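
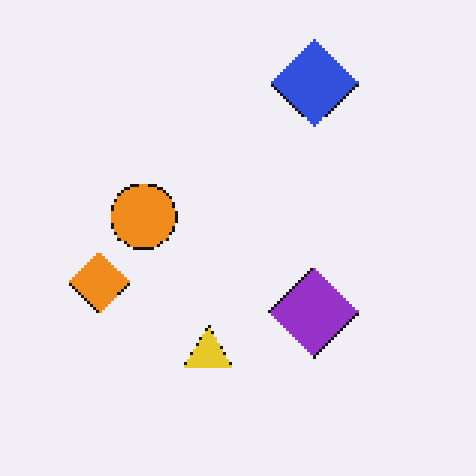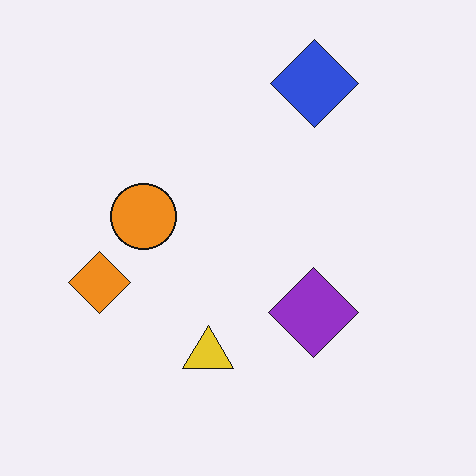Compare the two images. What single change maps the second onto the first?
The transformation is: mildly pixelated.

Shapes are reduced to large square blocks; fine edges and outlines are lost — a downscale-then-upscale (mosaic) effect.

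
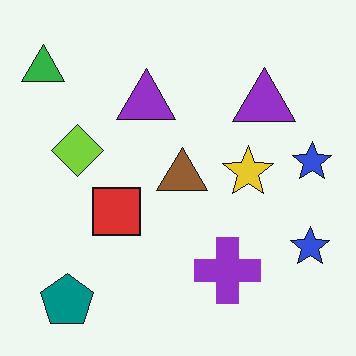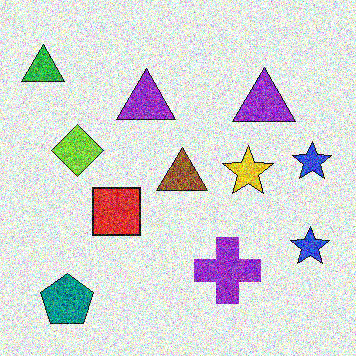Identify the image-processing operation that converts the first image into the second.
The transformation is: degraded with heavy additive noise.

Random speckle covers the whole image, including the flat background.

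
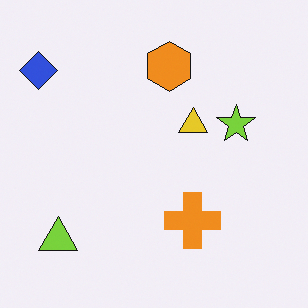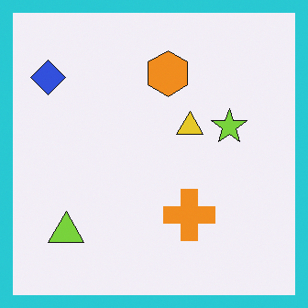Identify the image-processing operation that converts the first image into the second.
The image was framed with a cyan border.

A solid cyan frame runs around the edge of the second image, with the content slightly shrunk inside it.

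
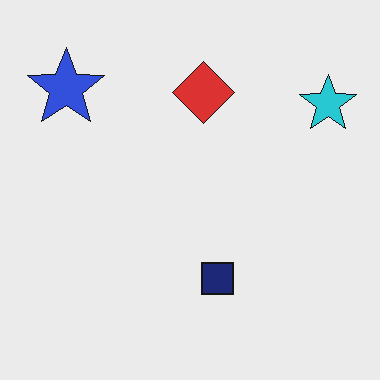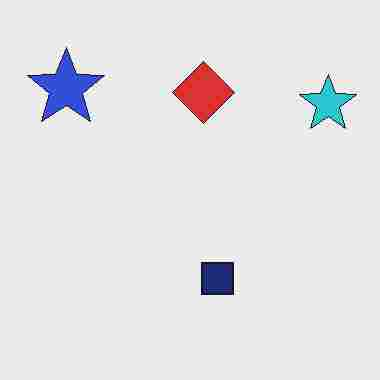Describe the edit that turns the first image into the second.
The transformation is: heavily JPEG-compressed with obvious blocking artifacts.

Blocky 8×8 compression artifacts appear around shape edges and the flat background shows ringing — characteristic JPEG degradation.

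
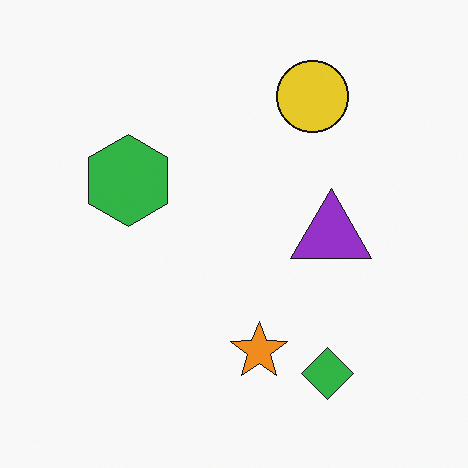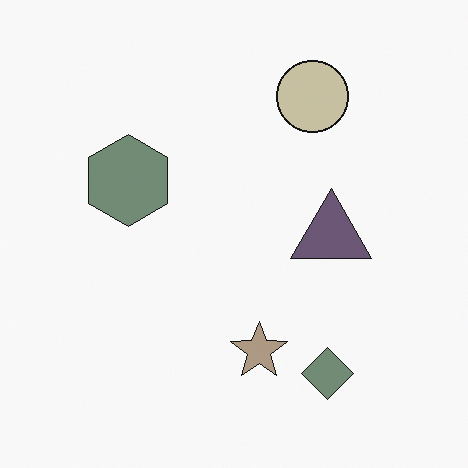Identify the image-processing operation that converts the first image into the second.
It was made much more muted (saturation change).

All colors are more muted and greyish — a global saturation change.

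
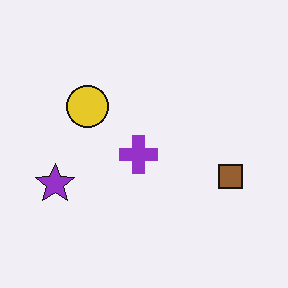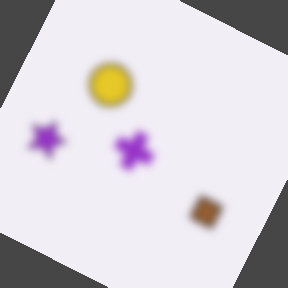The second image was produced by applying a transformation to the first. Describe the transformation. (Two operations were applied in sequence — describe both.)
The transformation is: noticeably gaussian-blurred, then rotated clockwise by a clearly visible amount.

Shape edges and outlines are uniformly softened across the whole image. Every shape is tilted by the same angle and the image corners show triangular fill wedges — a whole-image rotation by a non-right angle.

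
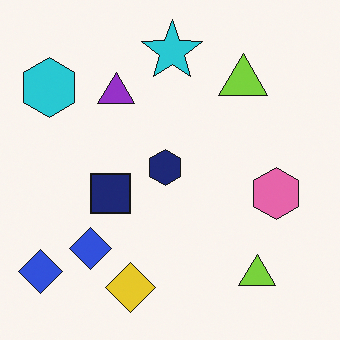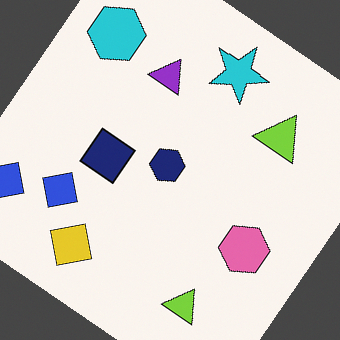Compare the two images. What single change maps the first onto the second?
Rotated clockwise by a large amount — several tens of degrees.

Every shape is tilted by the same angle and the image corners show triangular fill wedges — a whole-image rotation by a non-right angle.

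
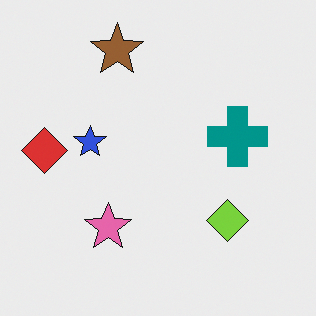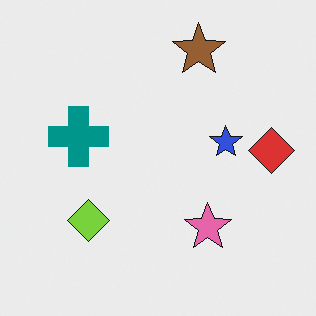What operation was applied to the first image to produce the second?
This is the original image flipped horizontally (left ↔ right).

The red diamond is in the left of the first image and the right of the second — shapes on opposite sides of the vertical midline have swapped in a mirror flip.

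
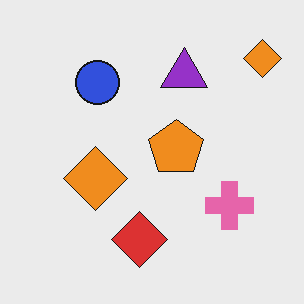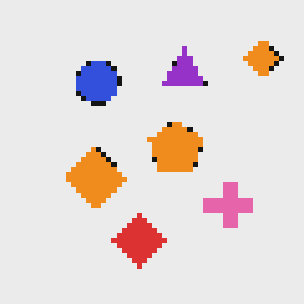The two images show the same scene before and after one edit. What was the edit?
It was mildly pixelated.

Shapes are reduced to large square blocks; fine edges and outlines are lost — a downscale-then-upscale (mosaic) effect.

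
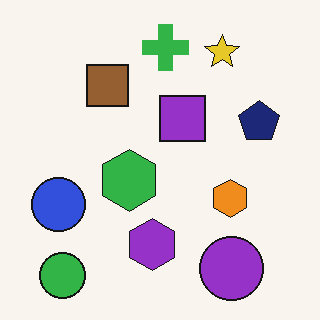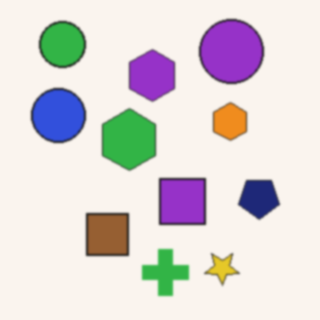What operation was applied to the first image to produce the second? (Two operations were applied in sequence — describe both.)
The image was slightly softened, then flipped vertically (top ↔ bottom).

Shape edges and outlines are uniformly softened across the whole image. The green circle is in the bottom-left of the first image and the top-left of the second — shapes on opposite sides of the horizontal midline have swapped in a mirror flip.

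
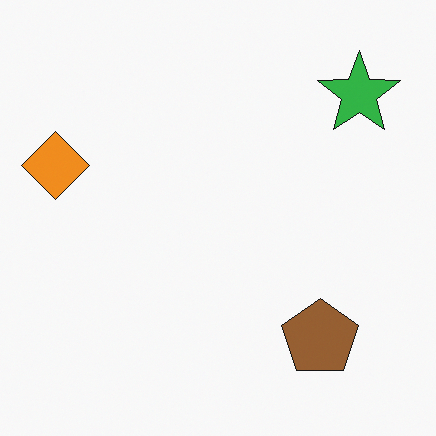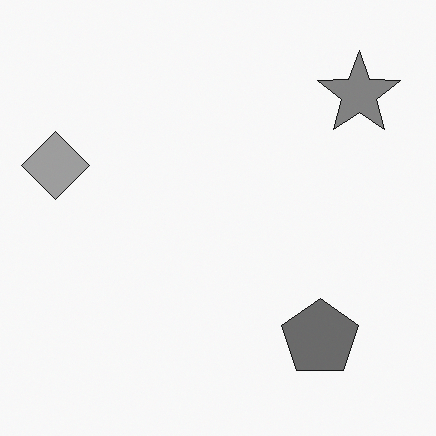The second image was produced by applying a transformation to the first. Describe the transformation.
Converted to grayscale.

All color is removed — every shape is now a shade of grey.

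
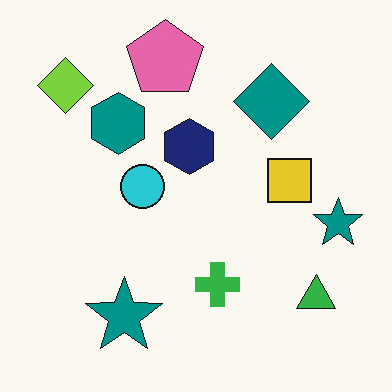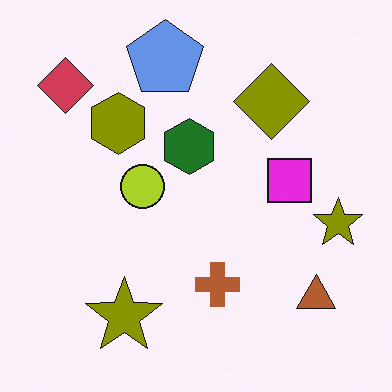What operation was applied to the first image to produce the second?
The second image is the first hue-shifted by a large amount.

Every shape's color has rotated by the same amount around the hue wheel — a uniform hue shift.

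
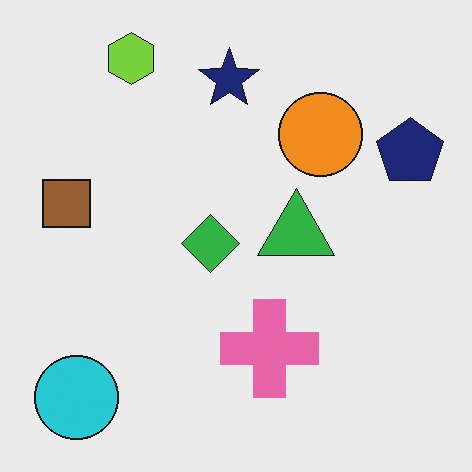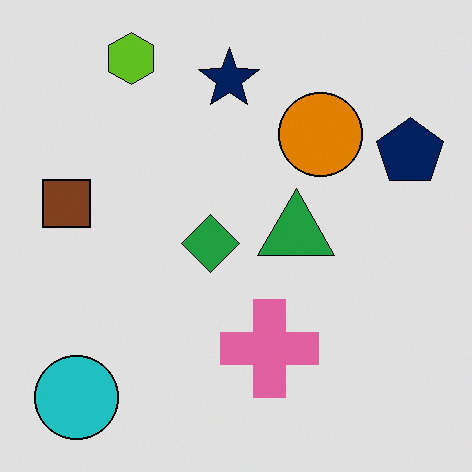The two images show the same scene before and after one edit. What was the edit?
It was posterized to a reduced palette.

Each flat color has snapped to a coarser quantized level — most visibly, the near-white background has dropped to a flat grey.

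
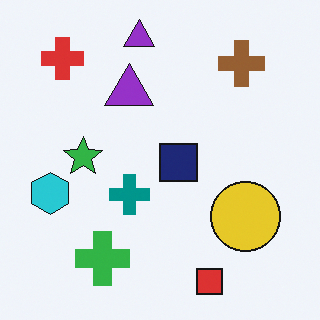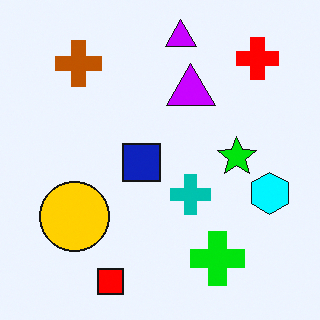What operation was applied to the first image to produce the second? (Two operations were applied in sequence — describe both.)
The transformation is: heavily oversaturated, then flipped horizontally (left ↔ right).

All colors are more vivid — a global saturation change. The cyan hexagon is in the left of the first image and the right of the second — shapes on opposite sides of the vertical midline have swapped in a mirror flip.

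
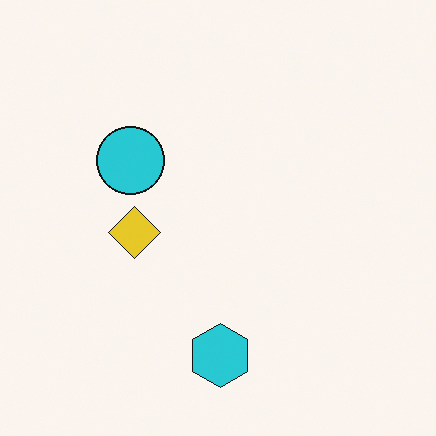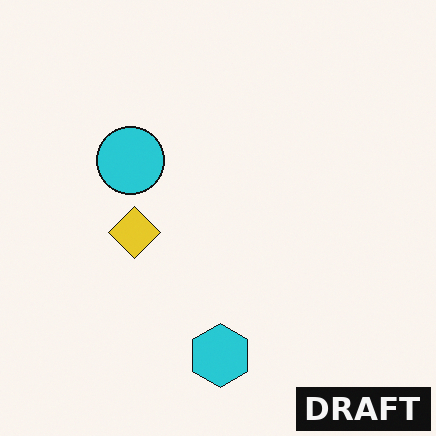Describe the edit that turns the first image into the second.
This is the original image watermarked with the text "DRAFT" in the lower-right corner.

A dark label reading "DRAFT" appears in the lower-right corner.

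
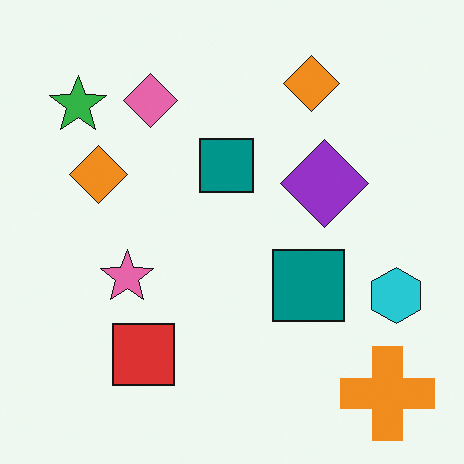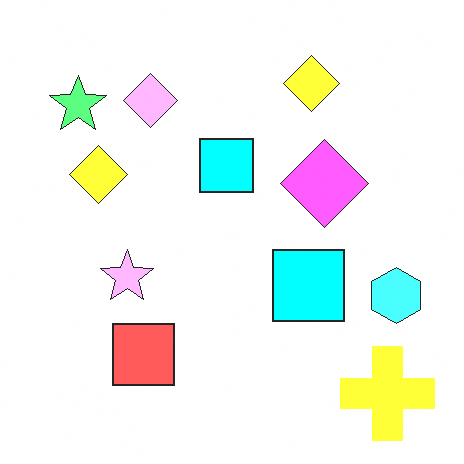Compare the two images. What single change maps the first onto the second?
Substantially brightened.

Every pixel — background and shapes alike — is uniformly brightened.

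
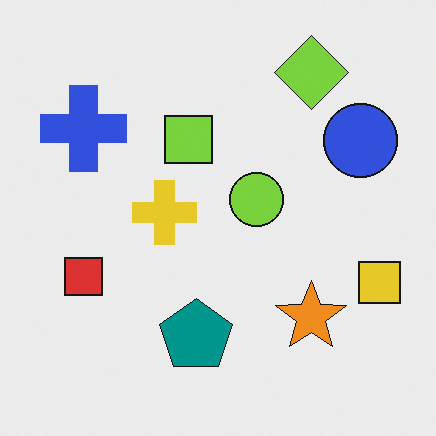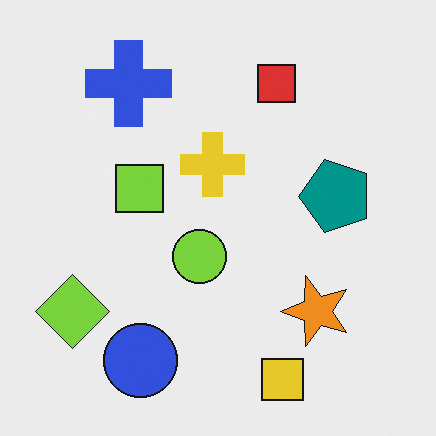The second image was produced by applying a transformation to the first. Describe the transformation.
The transformation is: transposed (reflected across the top-left ↔ bottom-right diagonal).

Shapes have swapped their row and column positions — what was in the top-right is now in the bottom-left — a diagonal reflection.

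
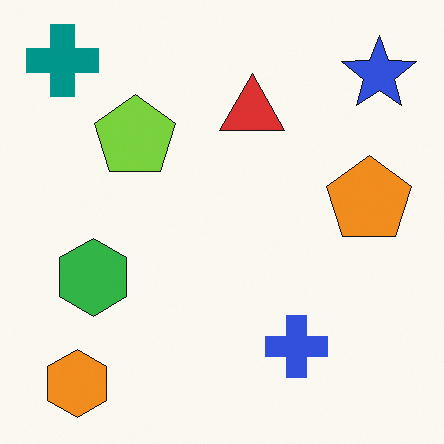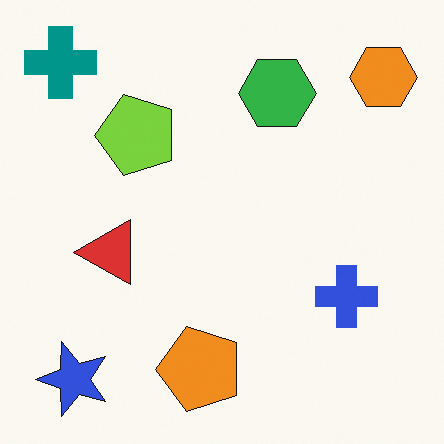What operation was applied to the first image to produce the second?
It was transposed (reflected across the top-left ↔ bottom-right diagonal).

Shapes have swapped their row and column positions — what was in the top-right is now in the bottom-left — a diagonal reflection.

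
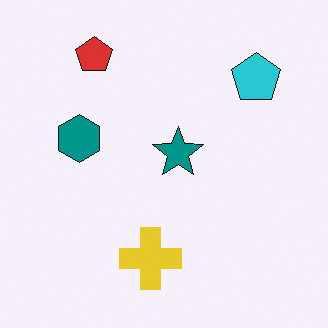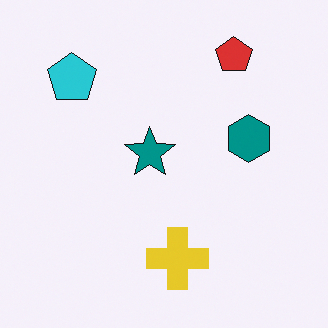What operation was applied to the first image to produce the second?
The second image is the first flipped horizontally (left ↔ right).

The cyan pentagon is in the top-right of the first image and the top-left of the second — shapes on opposite sides of the vertical midline have swapped in a mirror flip.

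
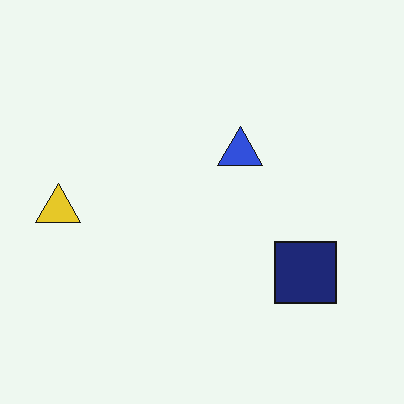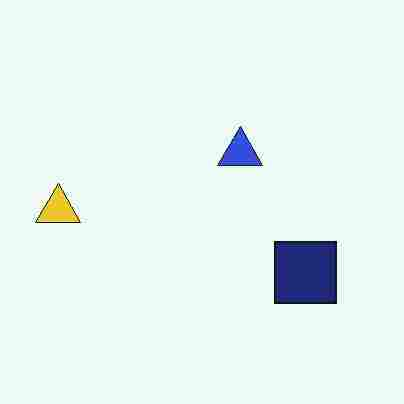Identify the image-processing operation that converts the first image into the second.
The transformation is: degraded with heavy JPEG compression.

Blocky 8×8 compression artifacts appear around shape edges and the flat background shows ringing — characteristic JPEG degradation.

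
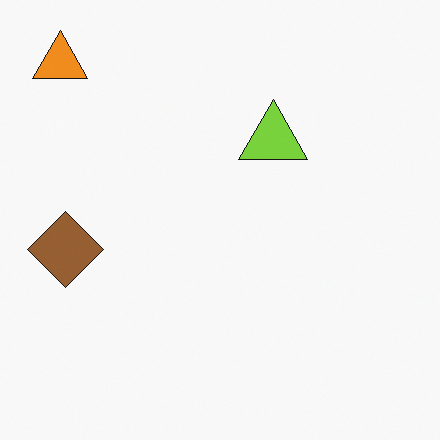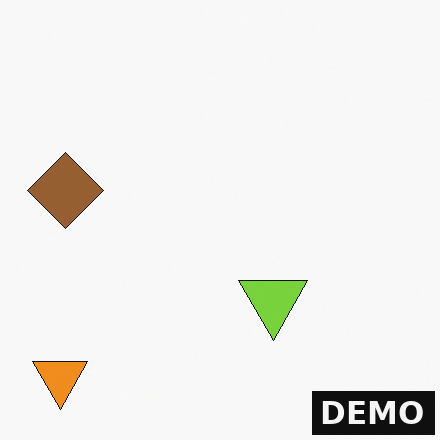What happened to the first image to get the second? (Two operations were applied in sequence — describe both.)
It was flipped vertically (top ↔ bottom), then watermarked with the text "DEMO" in the lower-right corner.

The orange triangle is in the top-left of the first image and the bottom-left of the second — shapes on opposite sides of the horizontal midline have swapped in a mirror flip. A dark label reading "DEMO" appears in the lower-right corner.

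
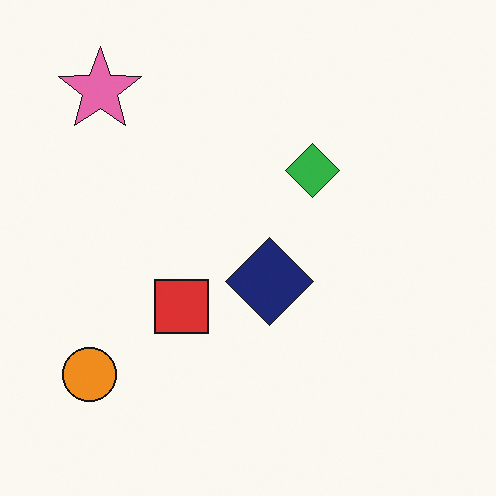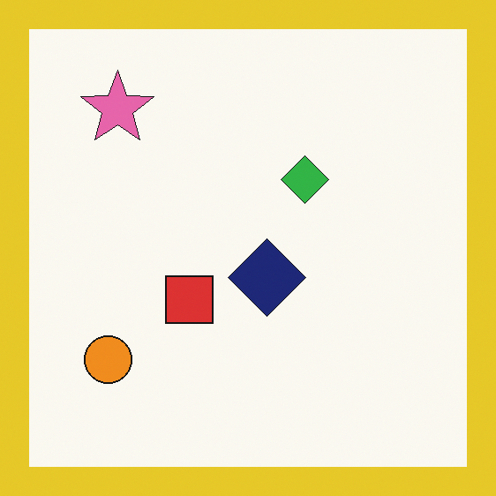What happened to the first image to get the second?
The image was framed with a yellow border.

A solid yellow frame runs around the edge of the second image, with the content slightly shrunk inside it.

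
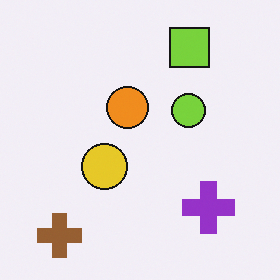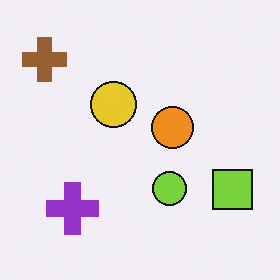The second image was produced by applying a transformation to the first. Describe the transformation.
Rotated 90° clockwise.

The brown cross sits in the bottom-left of the first image and the top-left of the second — consistent with a whole-image 90° clockwise rotation.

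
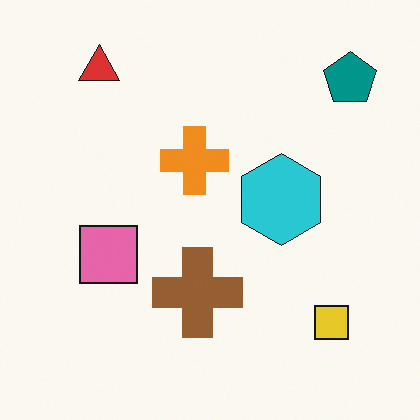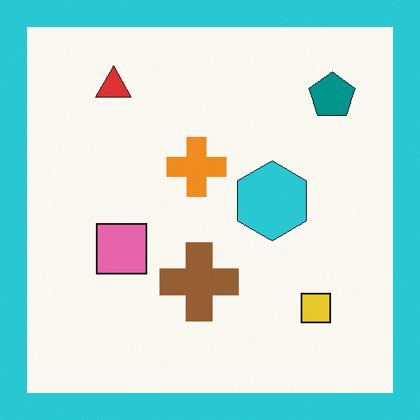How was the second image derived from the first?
This is the original image framed with a cyan border.

A solid cyan frame runs around the edge of the second image, with the content slightly shrunk inside it.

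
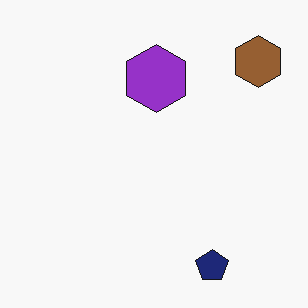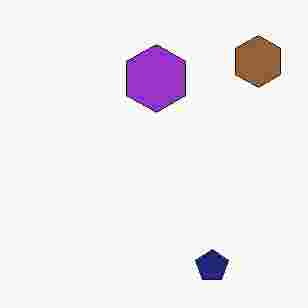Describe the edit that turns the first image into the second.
The image was heavily JPEG-compressed with obvious blocking artifacts.

Blocky 8×8 compression artifacts appear around shape edges and the flat background shows ringing — characteristic JPEG degradation.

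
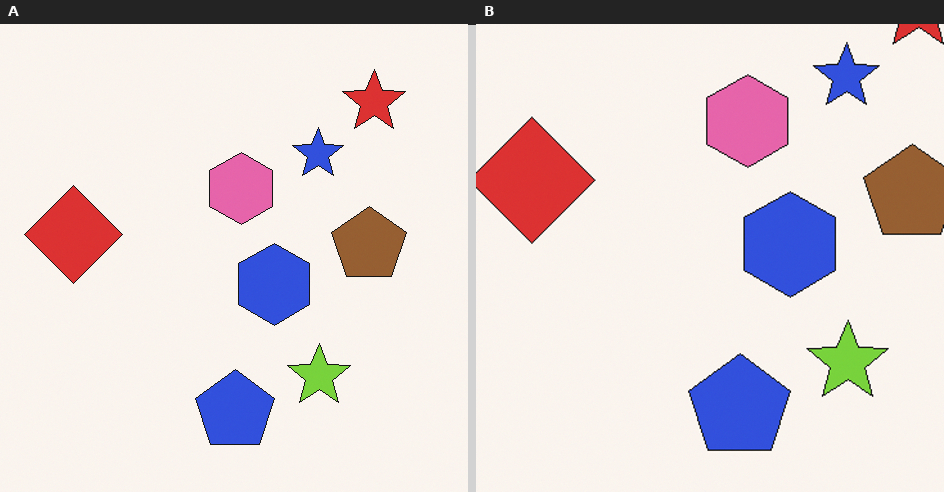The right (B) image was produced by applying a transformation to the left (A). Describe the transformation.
Cropped to a modestly smaller region and rescaled.

The visible shapes are larger and the field of view is narrower; shapes near the original edges may be partly or wholly outside the frame — a crop-and-rescale.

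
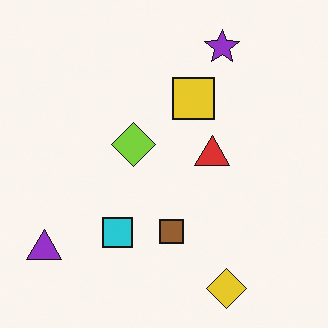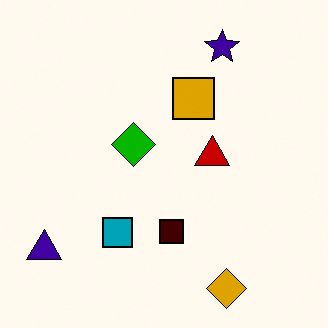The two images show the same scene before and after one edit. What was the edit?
The transformation is: given much higher contrast.

Tones are pushed away from mid-grey across the whole image — a global contrast change.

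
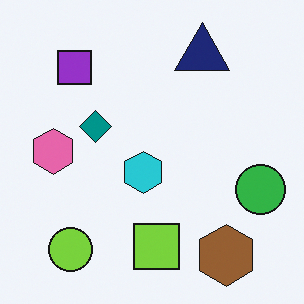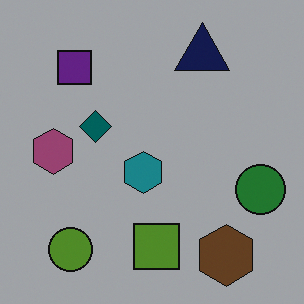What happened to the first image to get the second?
The image was substantially darkened.

Every pixel — background and shapes alike — is uniformly darkened.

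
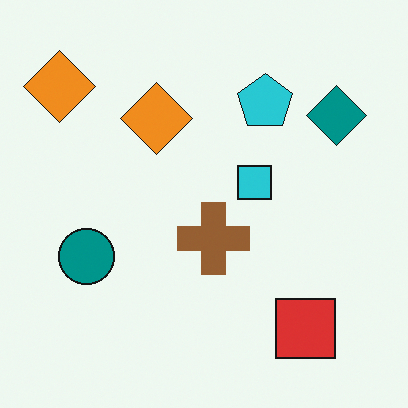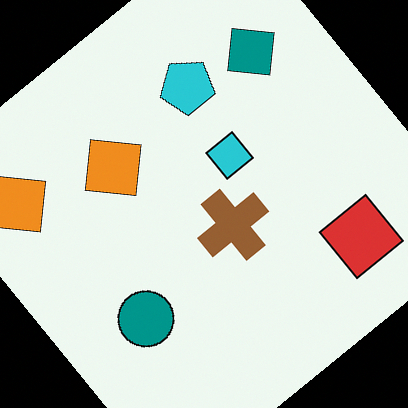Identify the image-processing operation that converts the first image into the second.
It was rotated counter-clockwise by a large amount — several tens of degrees.

Every shape is tilted by the same angle and the image corners show triangular fill wedges — a whole-image rotation by a non-right angle.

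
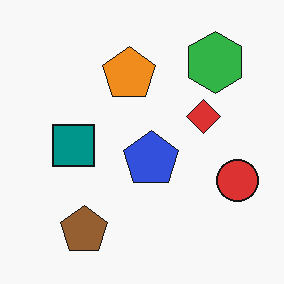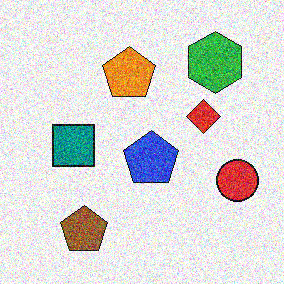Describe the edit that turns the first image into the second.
It was degraded with a thick layer of grain.

Random speckle covers the whole image, including the flat background.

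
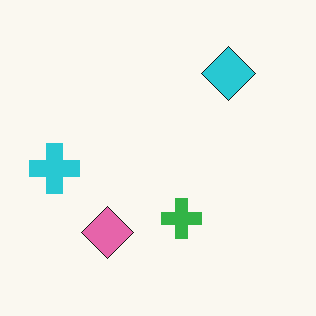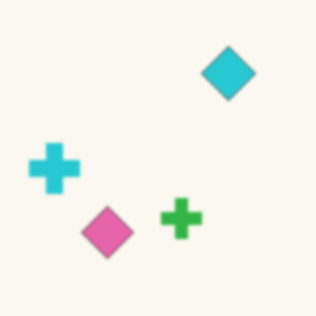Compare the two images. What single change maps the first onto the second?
The second image is the first given a subtle gaussian blur.

Shape edges and outlines are uniformly softened across the whole image.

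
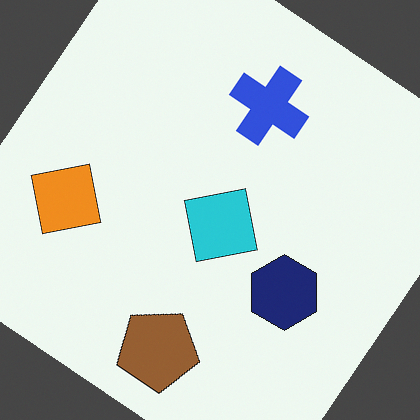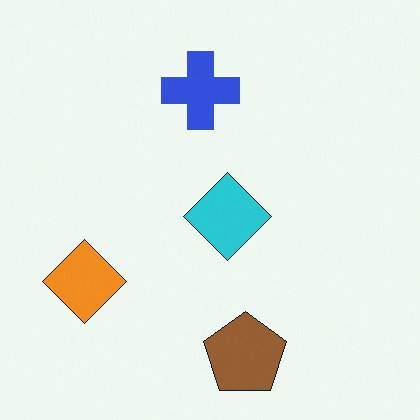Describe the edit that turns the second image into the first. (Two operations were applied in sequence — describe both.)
The transformation is: rotated clockwise by a large amount — several tens of degrees, then overlaid with an additional navy hexagon.

Every shape is tilted by the same angle and the image corners show triangular fill wedges — a whole-image rotation by a non-right angle. A navy hexagon appears in the first image that is absent from the second.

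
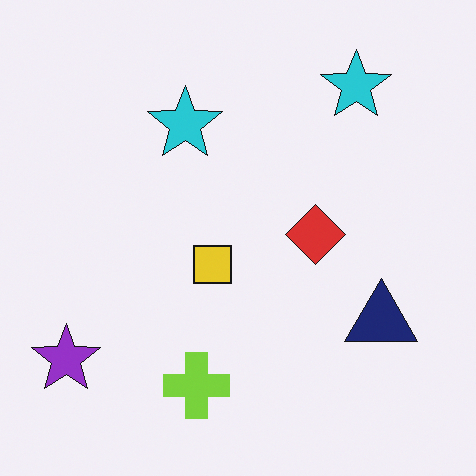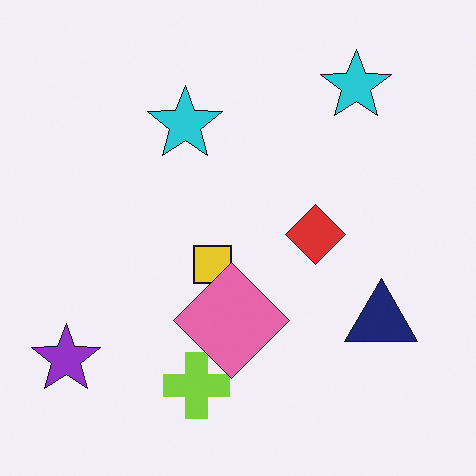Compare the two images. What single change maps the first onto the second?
Overlaid with an additional pink diamond.

A pink diamond appears in the second image that is absent from the first.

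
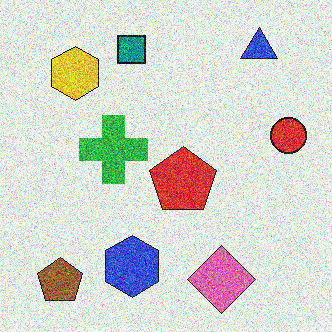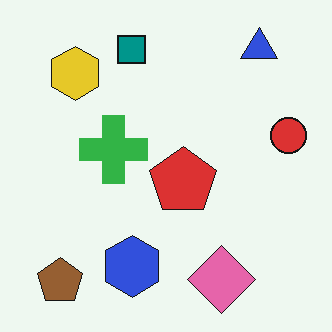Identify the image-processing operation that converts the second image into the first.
The image was degraded with a thick layer of grain.

Random speckle covers the whole image, including the flat background.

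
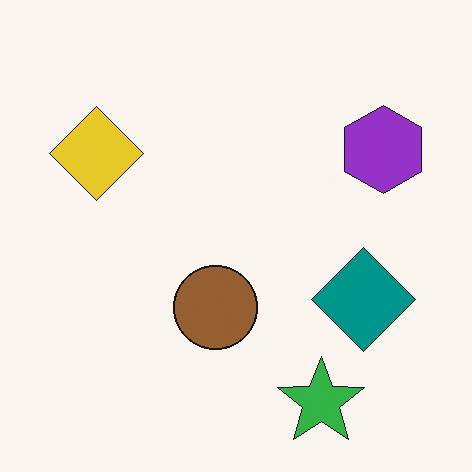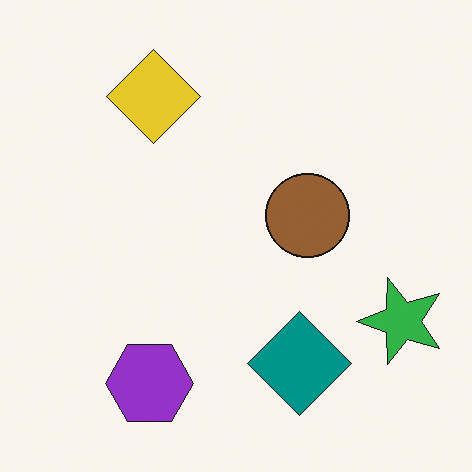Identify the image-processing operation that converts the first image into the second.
The transformation is: transposed (reflected across the top-left ↔ bottom-right diagonal).

Shapes have swapped their row and column positions — what was in the top-right is now in the bottom-left — a diagonal reflection.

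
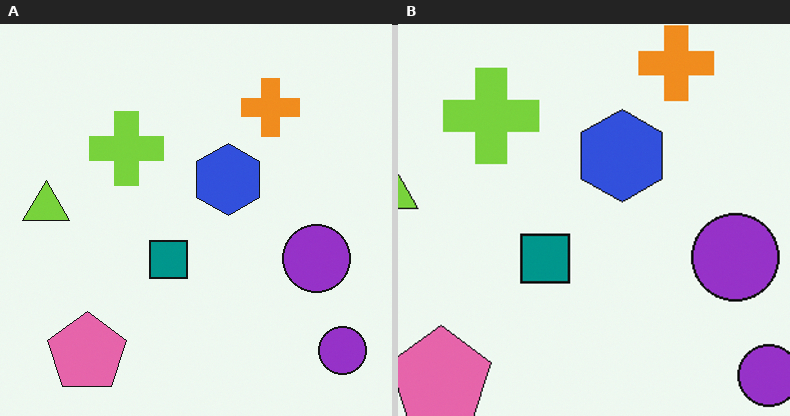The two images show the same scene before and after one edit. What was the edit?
It was cropped slightly and scaled back up.

The visible shapes are larger and the field of view is narrower; shapes near the original edges may be partly or wholly outside the frame — a crop-and-rescale.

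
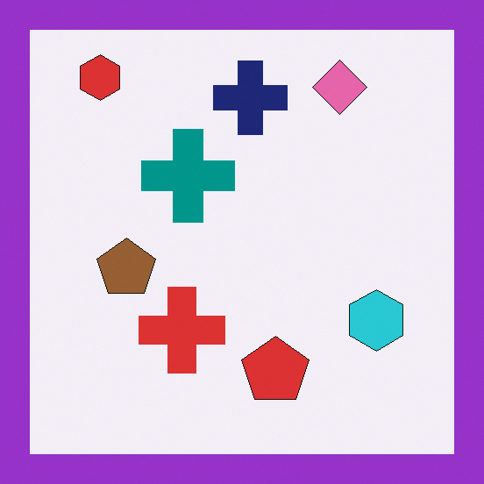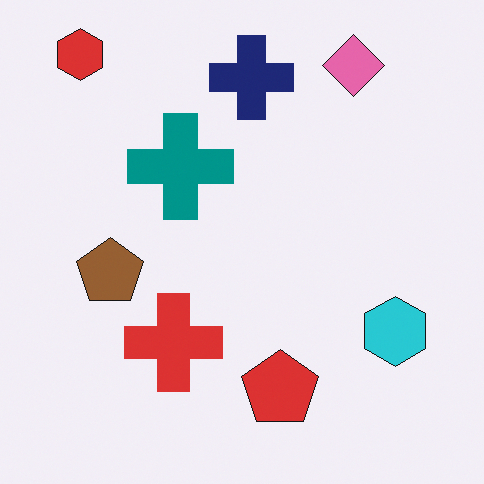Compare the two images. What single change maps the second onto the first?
This is the original image framed with a purple border.

A solid purple frame runs around the edge of the first image, with the content slightly shrunk inside it.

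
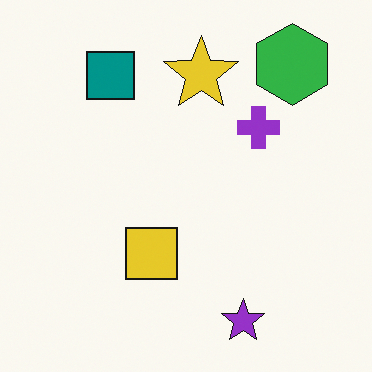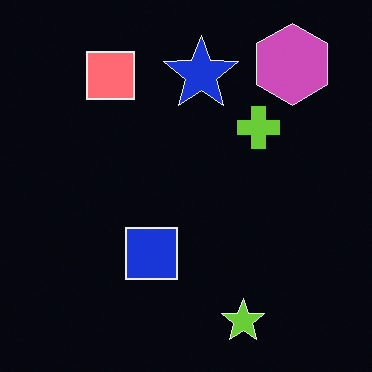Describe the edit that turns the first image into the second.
The transformation is: color-inverted (negative).

The light background has become dark and every shape's color is its complement — a photographic negative.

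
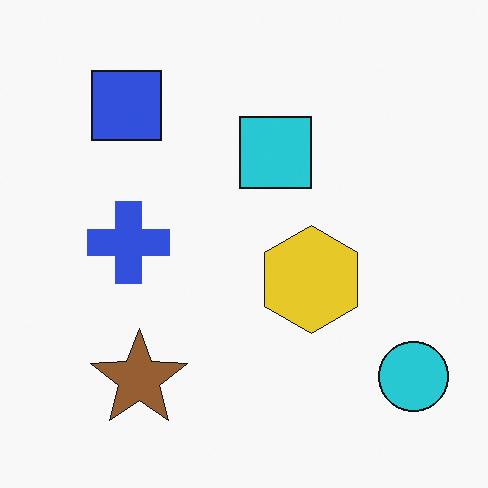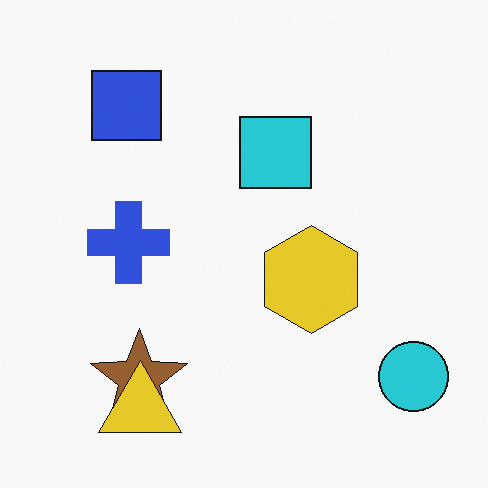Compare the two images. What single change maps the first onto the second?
The second image is the first overlaid with an additional yellow triangle.

A yellow triangle appears in the second image that is absent from the first.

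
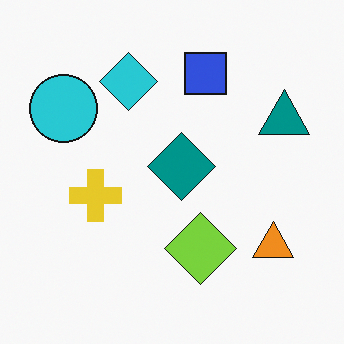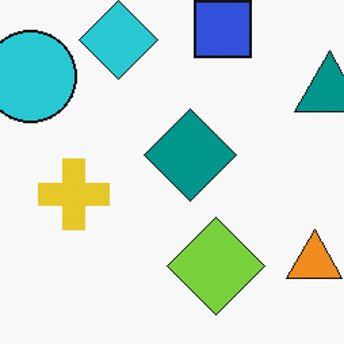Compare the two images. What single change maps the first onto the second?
The transformation is: cropped to a modestly smaller region and rescaled.

The visible shapes are larger and the field of view is narrower; shapes near the original edges may be partly or wholly outside the frame — a crop-and-rescale.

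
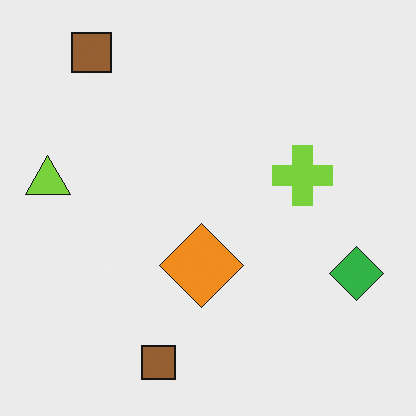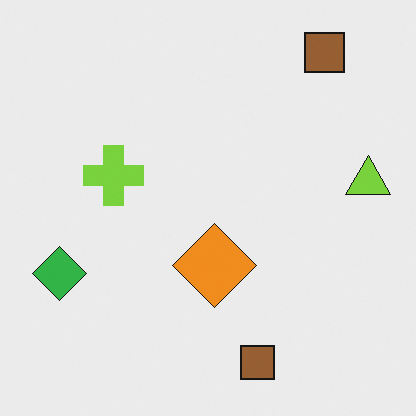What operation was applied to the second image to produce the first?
It was flipped horizontally (left ↔ right).

The lime triangle is in the right of the second image and the left of the first — shapes on opposite sides of the vertical midline have swapped in a mirror flip.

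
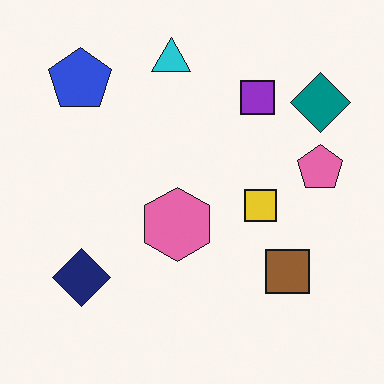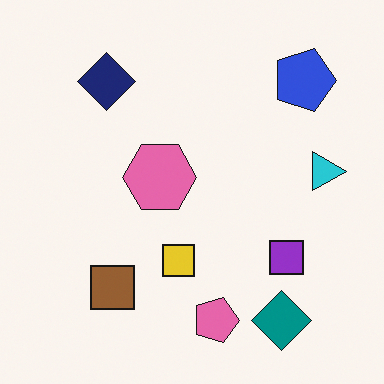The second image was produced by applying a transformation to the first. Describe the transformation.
Rotated 90° clockwise.

The blue pentagon sits in the top-left of the first image and the top-right of the second — consistent with a whole-image 90° clockwise rotation.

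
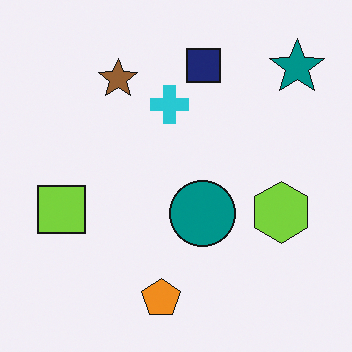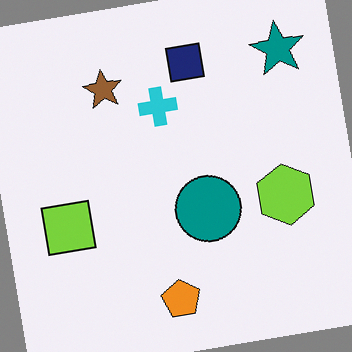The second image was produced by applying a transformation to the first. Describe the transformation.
This is the original image rotated counter-clockwise by a slight angle.

Every shape is tilted by the same angle and the image corners show triangular fill wedges — a whole-image rotation by a non-right angle.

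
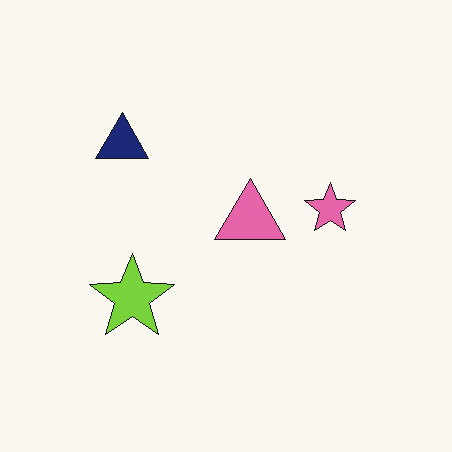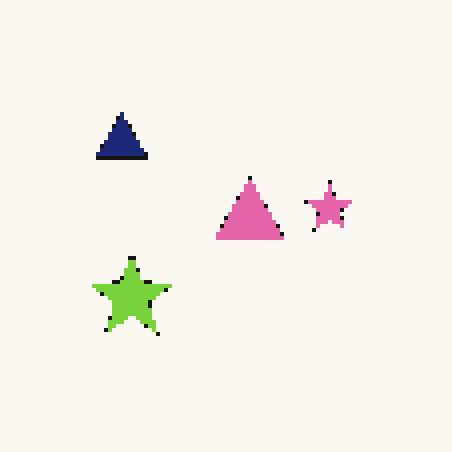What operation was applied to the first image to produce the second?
It was lightly pixelated (a mild mosaic effect).

Shapes are reduced to large square blocks; fine edges and outlines are lost — a downscale-then-upscale (mosaic) effect.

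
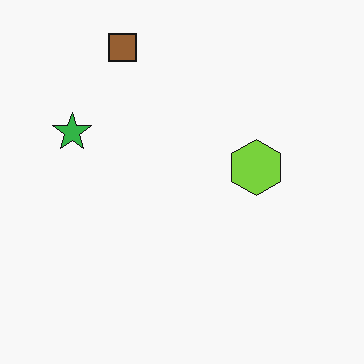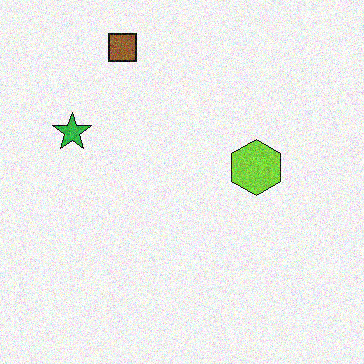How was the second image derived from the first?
The second image is the first degraded with moderate additive noise.

Random speckle covers the whole image, including the flat background.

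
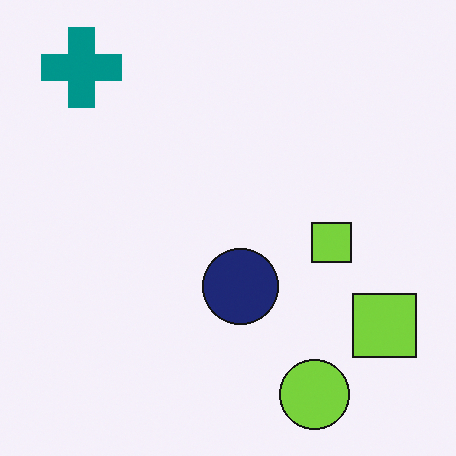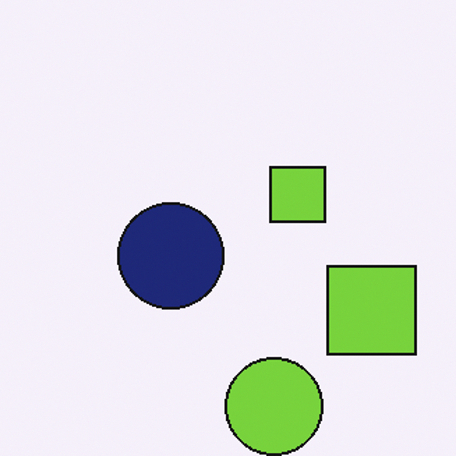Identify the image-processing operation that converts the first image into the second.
The second image is the first cropped slightly and scaled back up.

The visible shapes are larger and the field of view is narrower; shapes near the original edges may be partly or wholly outside the frame — a crop-and-rescale.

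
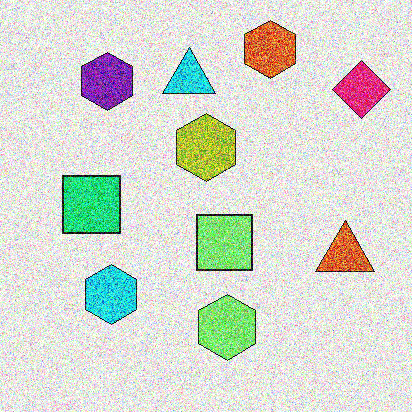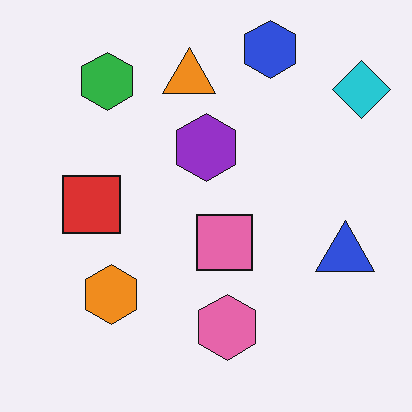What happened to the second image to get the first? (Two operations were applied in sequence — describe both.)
The image was degraded with a thick layer of grain, then hue-shifted by a moderate amount.

Random speckle covers the whole image, including the flat background. Every shape's color has rotated by the same amount around the hue wheel — a uniform hue shift.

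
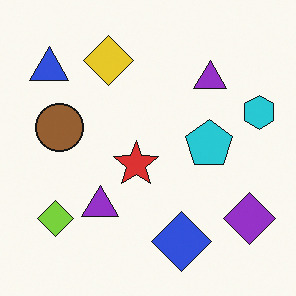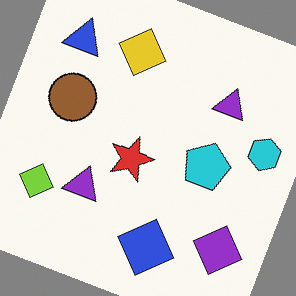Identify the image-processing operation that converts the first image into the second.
The second image is the first rotated clockwise by a moderate amount.

Every shape is tilted by the same angle and the image corners show triangular fill wedges — a whole-image rotation by a non-right angle.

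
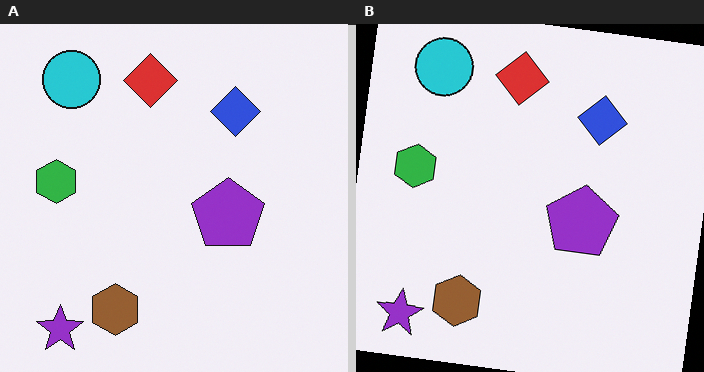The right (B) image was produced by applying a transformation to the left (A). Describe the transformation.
It was rotated clockwise by a small amount.

Every shape is tilted by the same angle and the image corners show triangular fill wedges — a whole-image rotation by a non-right angle.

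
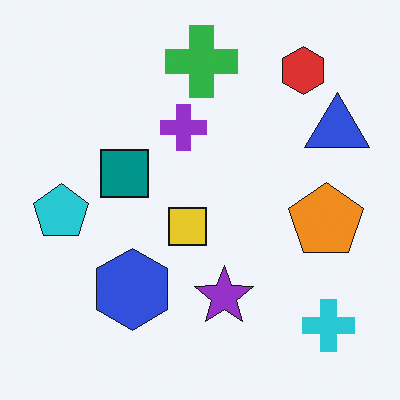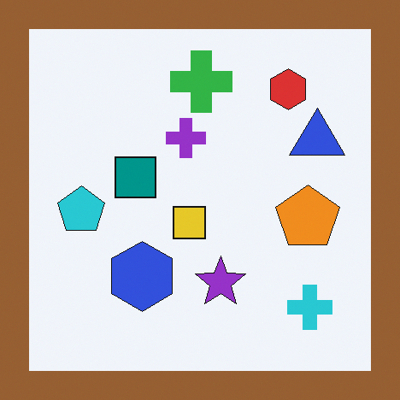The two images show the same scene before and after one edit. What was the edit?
It was framed with a brown border.

A solid brown frame runs around the edge of the second image, with the content slightly shrunk inside it.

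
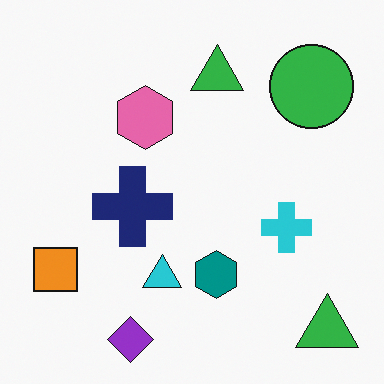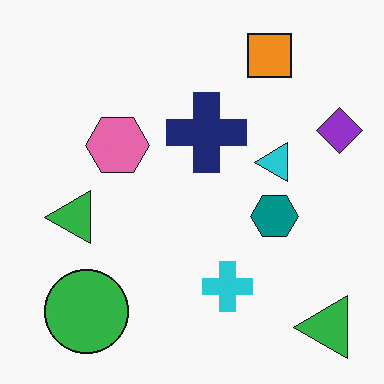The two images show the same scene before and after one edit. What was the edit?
Transposed (reflected across the top-left ↔ bottom-right diagonal).

Shapes have swapped their row and column positions — what was in the top-right is now in the bottom-left — a diagonal reflection.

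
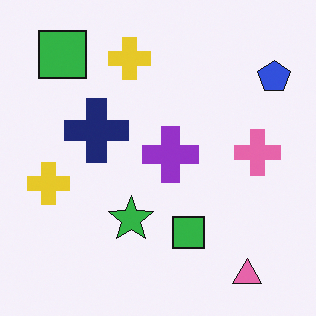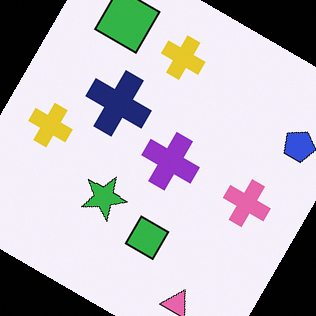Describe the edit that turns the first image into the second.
The image was rotated clockwise by a large amount — several tens of degrees.

Every shape is tilted by the same angle and the image corners show triangular fill wedges — a whole-image rotation by a non-right angle.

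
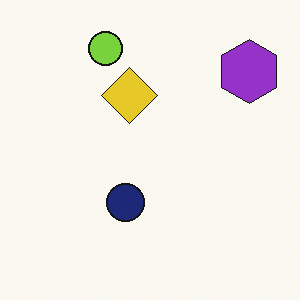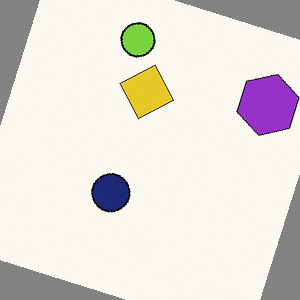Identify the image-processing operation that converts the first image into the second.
This is the original image rotated clockwise by a clearly visible amount.

Every shape is tilted by the same angle and the image corners show triangular fill wedges — a whole-image rotation by a non-right angle.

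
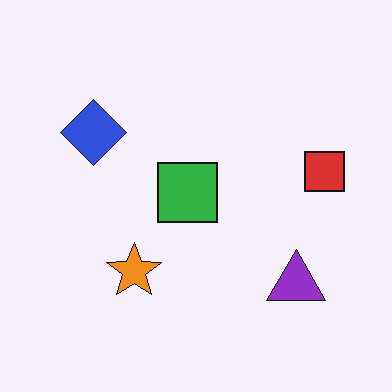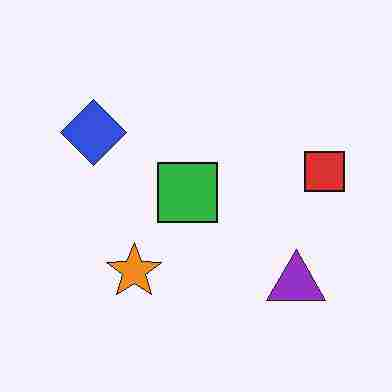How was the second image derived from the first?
The image was degraded with heavy JPEG compression.

Blocky 8×8 compression artifacts appear around shape edges and the flat background shows ringing — characteristic JPEG degradation.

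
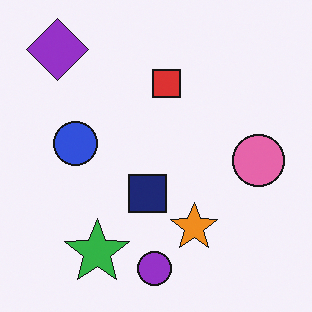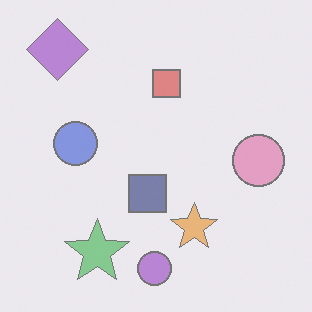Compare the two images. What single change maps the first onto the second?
The second image is the first washed out (contrast reduced).

Tones are pushed toward mid-grey across the whole image — a global contrast change.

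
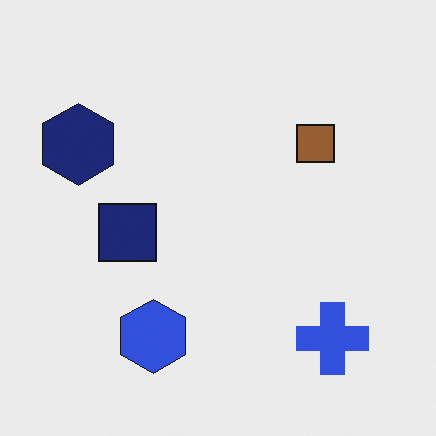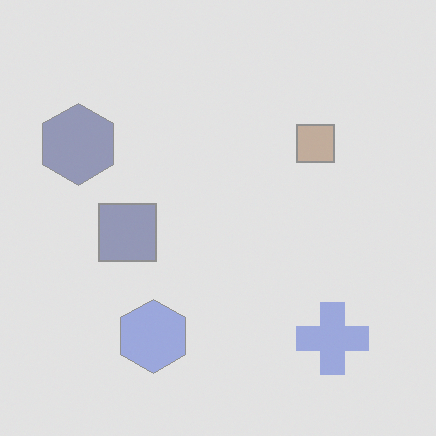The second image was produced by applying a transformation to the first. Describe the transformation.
The second image is the first washed out (contrast reduced).

Tones are pushed toward mid-grey across the whole image — a global contrast change.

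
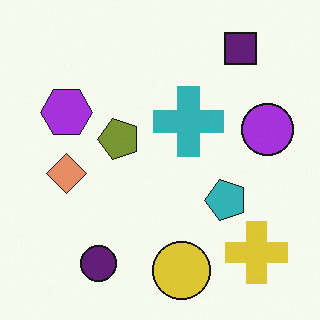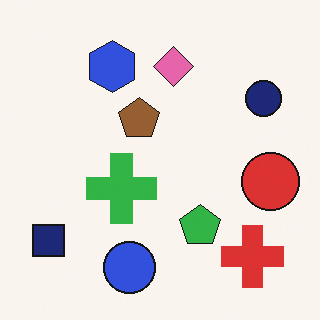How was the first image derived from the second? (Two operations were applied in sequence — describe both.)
The transformation is: transposed (reflected across the top-left ↔ bottom-right diagonal), then hue-shifted by a small amount.

Shapes have swapped their row and column positions — what was in the top-right is now in the bottom-left — a diagonal reflection. Every shape's color has rotated by the same amount around the hue wheel — a uniform hue shift.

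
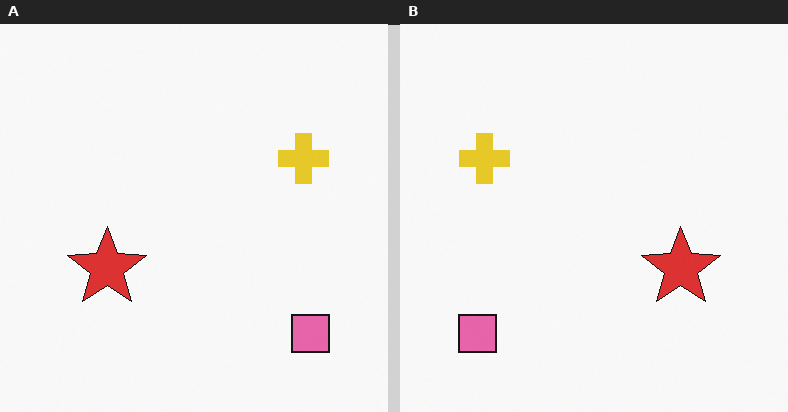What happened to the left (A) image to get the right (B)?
This is the original image flipped horizontally (left ↔ right).

The pink square is in the bottom-right of the left (A) image and the bottom-left of the right (B) — shapes on opposite sides of the vertical midline have swapped in a mirror flip.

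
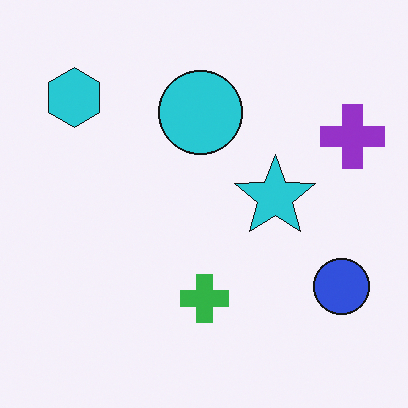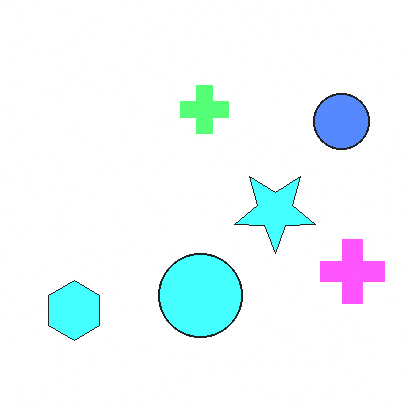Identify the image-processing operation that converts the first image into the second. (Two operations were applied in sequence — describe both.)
It was flipped vertically (top ↔ bottom), then noticeably brightened.

The cyan hexagon is in the top-left of the first image and the bottom-left of the second — shapes on opposite sides of the horizontal midline have swapped in a mirror flip. Every pixel — background and shapes alike — is uniformly brightened.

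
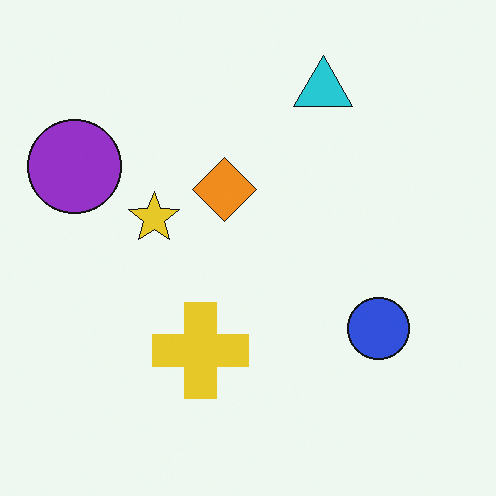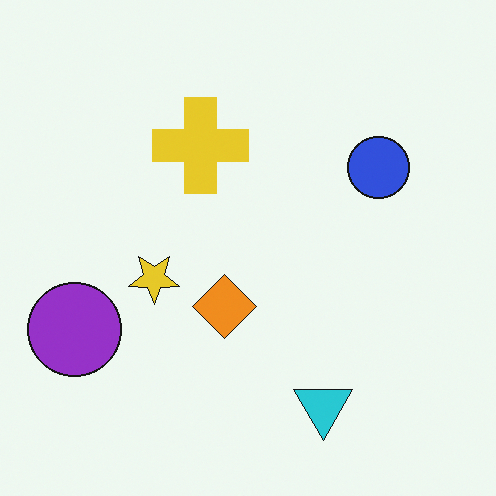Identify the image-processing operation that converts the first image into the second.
It was flipped vertically (top ↔ bottom).

The cyan triangle is in the top of the first image and the bottom of the second — shapes on opposite sides of the horizontal midline have swapped in a mirror flip.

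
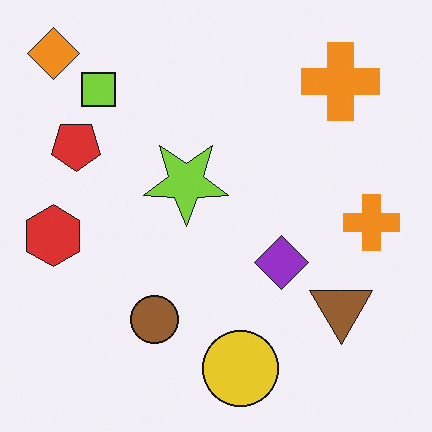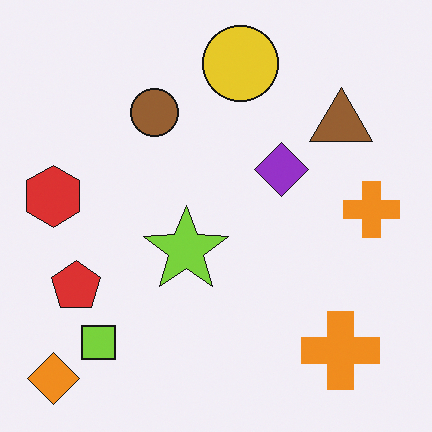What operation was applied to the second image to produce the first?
The image was flipped vertically (top ↔ bottom).

The orange diamond is in the bottom-left of the second image and the top-left of the first — shapes on opposite sides of the horizontal midline have swapped in a mirror flip.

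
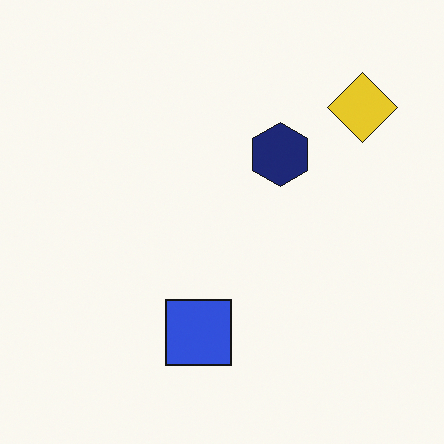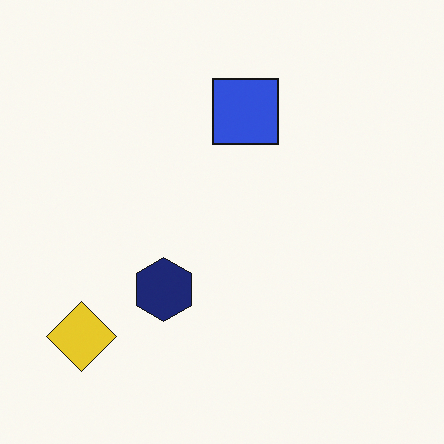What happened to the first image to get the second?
It was rotated 180°.

The yellow diamond sits in the top-right of the first image and the bottom-left of the second — consistent with a whole-image 180° rotation.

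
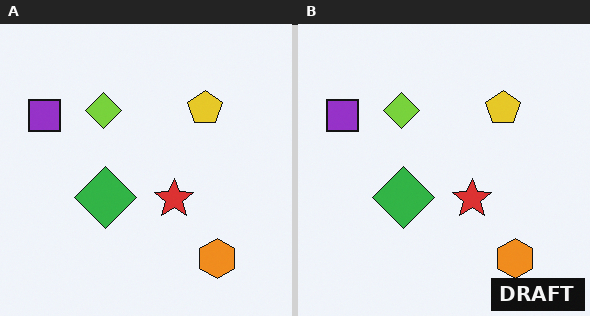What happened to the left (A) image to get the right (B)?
The image was watermarked with the text "DRAFT" in the lower-right corner.

A dark label reading "DRAFT" appears in the lower-right corner.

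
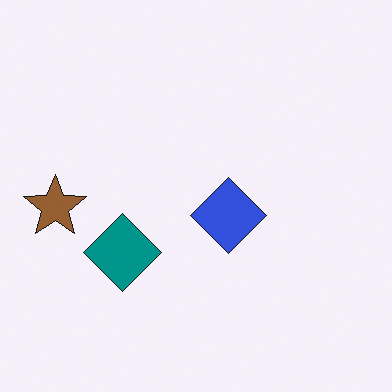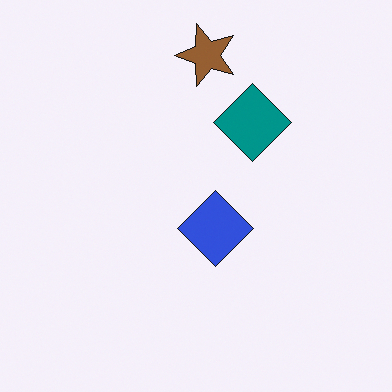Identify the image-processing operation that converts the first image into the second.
The transformation is: transposed (reflected across the top-left ↔ bottom-right diagonal).

Shapes have swapped their row and column positions — what was in the top-right is now in the bottom-left — a diagonal reflection.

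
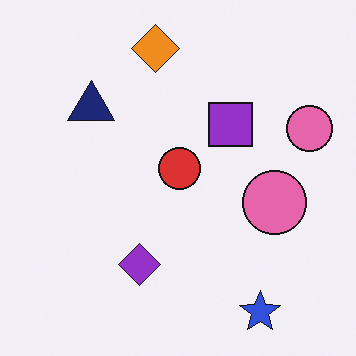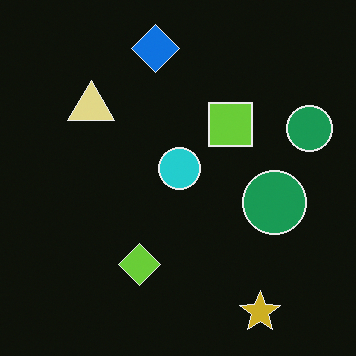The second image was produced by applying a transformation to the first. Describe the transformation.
The second image is the first color-inverted (negative).

The light background has become dark and every shape's color is its complement — a photographic negative.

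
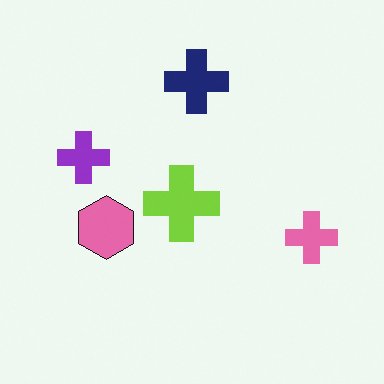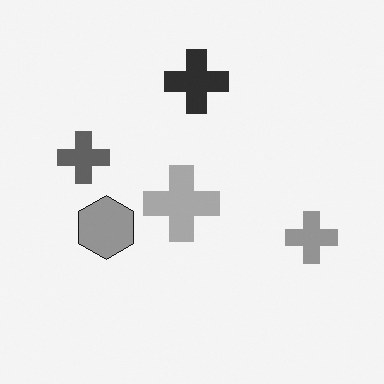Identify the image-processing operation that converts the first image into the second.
The image was converted to grayscale.

All color is removed — every shape is now a shade of grey.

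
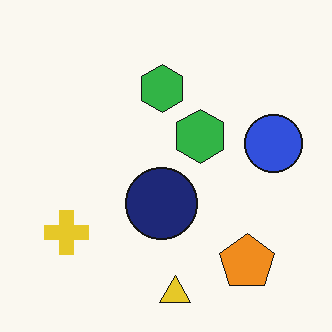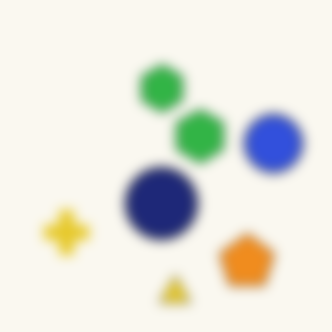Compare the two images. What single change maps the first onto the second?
Strongly gaussian-blurred.

Shape edges and outlines are uniformly softened across the whole image.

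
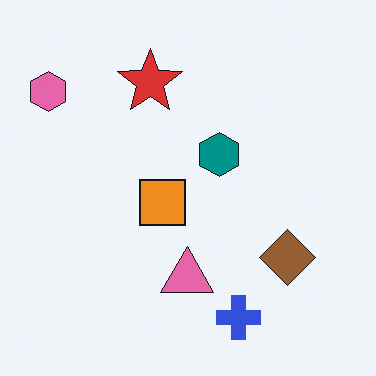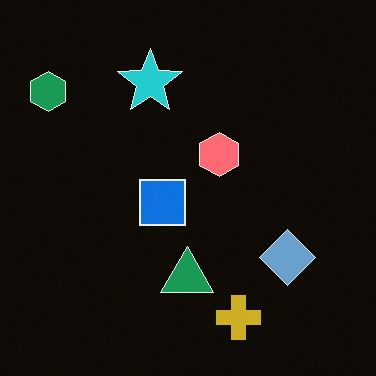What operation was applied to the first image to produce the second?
This is the original image color-inverted (negative).

The light background has become dark and every shape's color is its complement — a photographic negative.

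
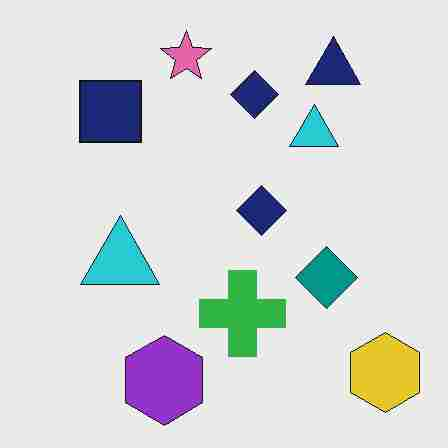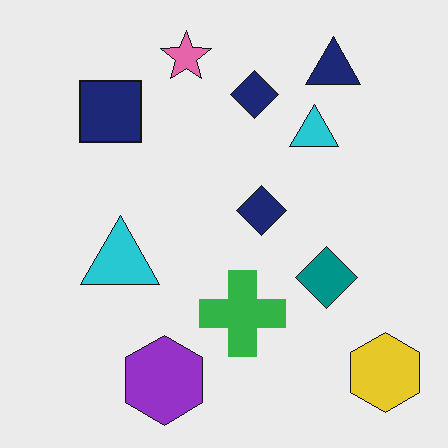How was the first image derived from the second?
The transformation is: heavily JPEG-compressed with obvious blocking artifacts.

Blocky 8×8 compression artifacts appear around shape edges and the flat background shows ringing — characteristic JPEG degradation.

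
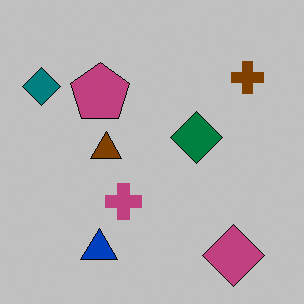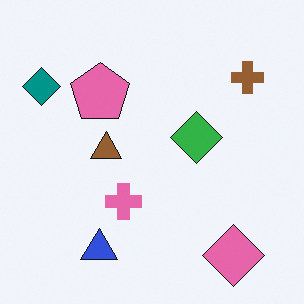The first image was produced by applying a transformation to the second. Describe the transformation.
This is the original image heavily posterized to just a handful of flat colors.

Each flat color has snapped to a coarser quantized level — most visibly, the near-white background has dropped to a flat grey.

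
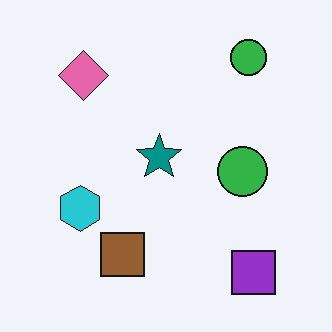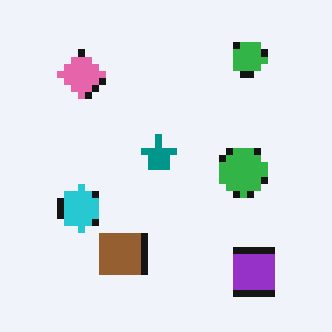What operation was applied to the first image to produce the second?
The second image is the first pixelated into visible square blocks.

Shapes are reduced to large square blocks; fine edges and outlines are lost — a downscale-then-upscale (mosaic) effect.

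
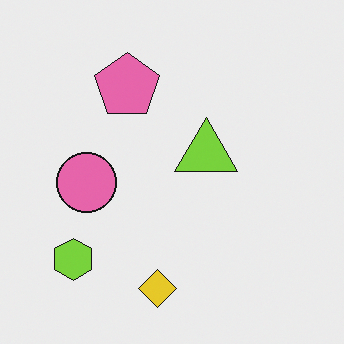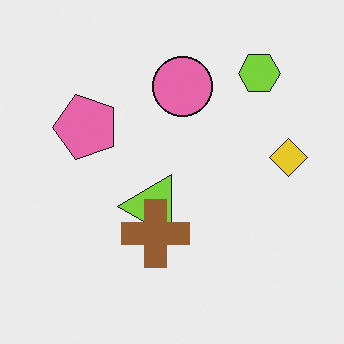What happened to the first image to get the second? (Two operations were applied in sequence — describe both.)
Transposed (reflected across the top-left ↔ bottom-right diagonal), then overlaid with an additional brown cross.

Shapes have swapped their row and column positions — what was in the top-right is now in the bottom-left — a diagonal reflection. A brown cross appears in the second image that is absent from the first.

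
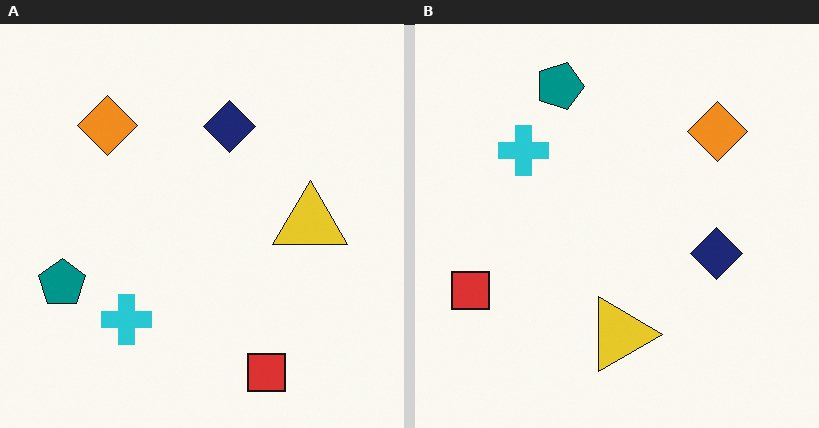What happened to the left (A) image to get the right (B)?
This is the original image rotated 90° clockwise.

The red square sits in the bottom of the left (A) image and the left of the right (B) — consistent with a whole-image 90° clockwise rotation.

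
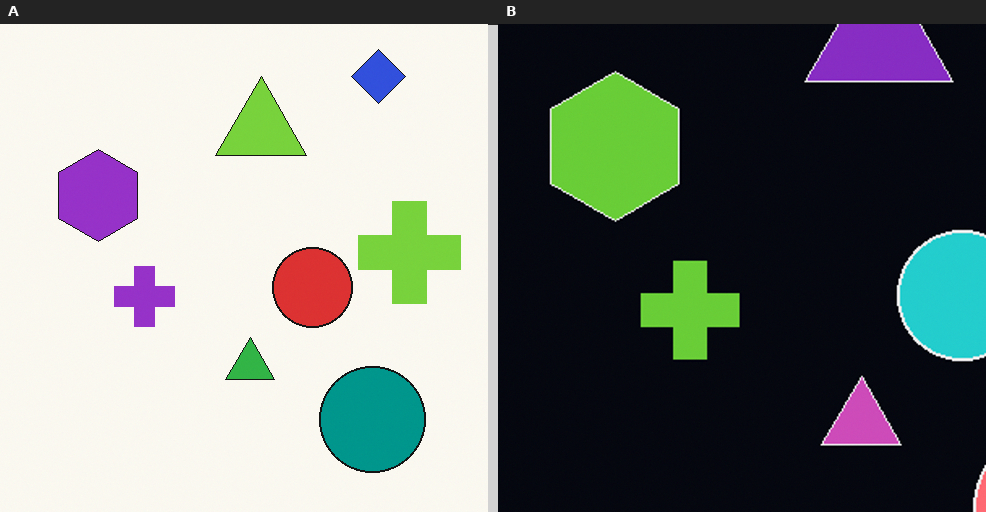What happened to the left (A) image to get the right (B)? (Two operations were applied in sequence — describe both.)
The transformation is: cropped to a noticeably smaller region and rescaled, then color-inverted (negative).

The visible shapes are larger and the field of view is narrower; shapes near the original edges may be partly or wholly outside the frame — a crop-and-rescale. The light background has become dark and every shape's color is its complement — a photographic negative.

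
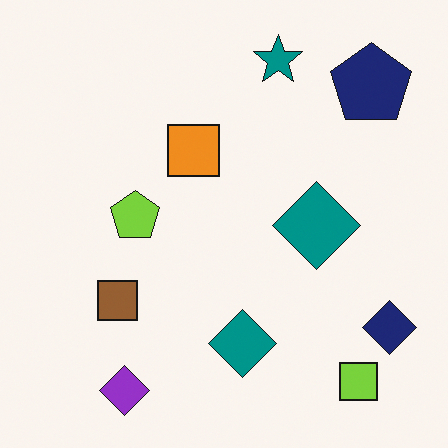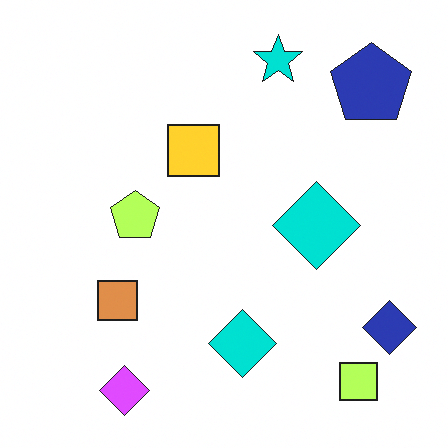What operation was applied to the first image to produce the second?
The transformation is: noticeably brightened.

Every pixel — background and shapes alike — is uniformly brightened.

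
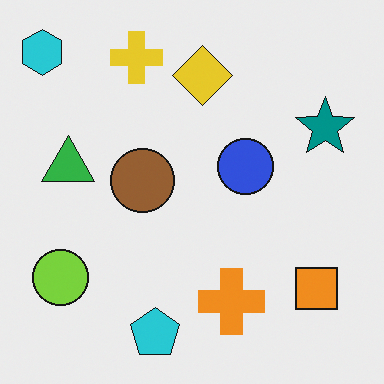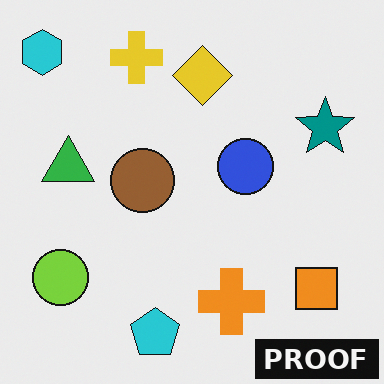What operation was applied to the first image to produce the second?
The transformation is: watermarked with the text "PROOF" in the lower-right corner.

A dark label reading "PROOF" appears in the lower-right corner.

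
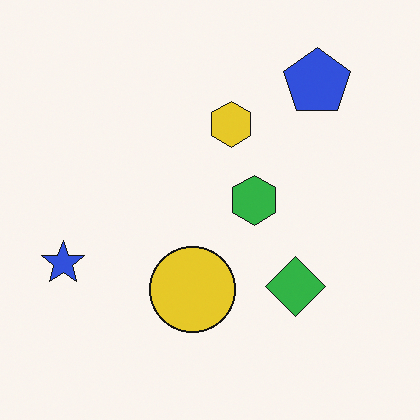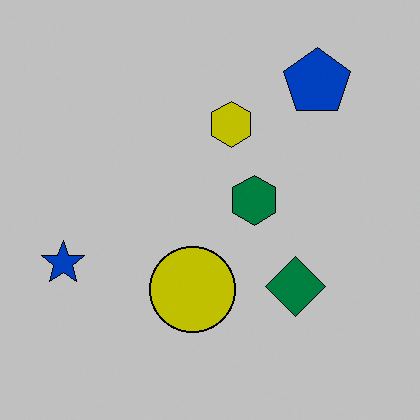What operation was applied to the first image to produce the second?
The second image is the first heavily posterized to just a handful of flat colors.

Each flat color has snapped to a coarser quantized level — most visibly, the near-white background has dropped to a flat grey.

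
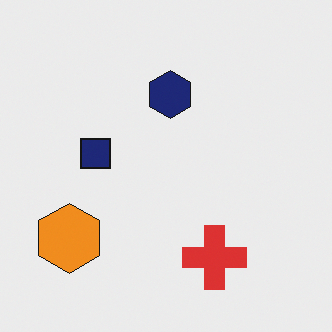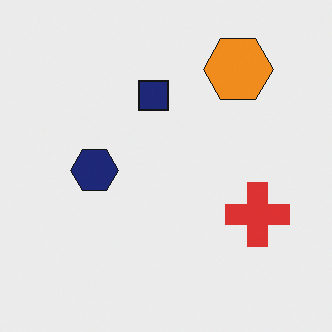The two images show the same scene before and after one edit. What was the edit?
The second image is the first transposed (reflected across the top-left ↔ bottom-right diagonal).

Shapes have swapped their row and column positions — what was in the top-right is now in the bottom-left — a diagonal reflection.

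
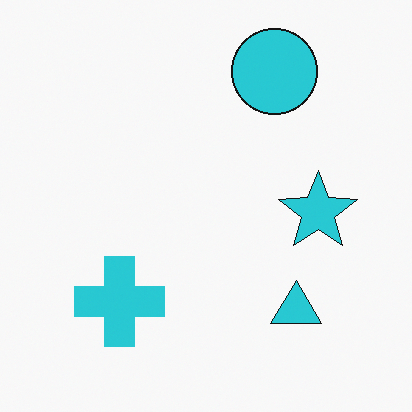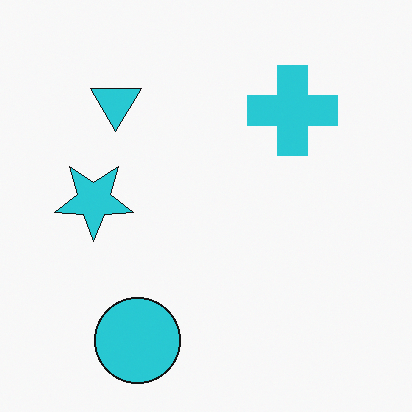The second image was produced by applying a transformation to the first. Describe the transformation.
This is the original image rotated 180°.

The cyan circle sits in the top of the first image and the bottom-left of the second — consistent with a whole-image 180° rotation.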